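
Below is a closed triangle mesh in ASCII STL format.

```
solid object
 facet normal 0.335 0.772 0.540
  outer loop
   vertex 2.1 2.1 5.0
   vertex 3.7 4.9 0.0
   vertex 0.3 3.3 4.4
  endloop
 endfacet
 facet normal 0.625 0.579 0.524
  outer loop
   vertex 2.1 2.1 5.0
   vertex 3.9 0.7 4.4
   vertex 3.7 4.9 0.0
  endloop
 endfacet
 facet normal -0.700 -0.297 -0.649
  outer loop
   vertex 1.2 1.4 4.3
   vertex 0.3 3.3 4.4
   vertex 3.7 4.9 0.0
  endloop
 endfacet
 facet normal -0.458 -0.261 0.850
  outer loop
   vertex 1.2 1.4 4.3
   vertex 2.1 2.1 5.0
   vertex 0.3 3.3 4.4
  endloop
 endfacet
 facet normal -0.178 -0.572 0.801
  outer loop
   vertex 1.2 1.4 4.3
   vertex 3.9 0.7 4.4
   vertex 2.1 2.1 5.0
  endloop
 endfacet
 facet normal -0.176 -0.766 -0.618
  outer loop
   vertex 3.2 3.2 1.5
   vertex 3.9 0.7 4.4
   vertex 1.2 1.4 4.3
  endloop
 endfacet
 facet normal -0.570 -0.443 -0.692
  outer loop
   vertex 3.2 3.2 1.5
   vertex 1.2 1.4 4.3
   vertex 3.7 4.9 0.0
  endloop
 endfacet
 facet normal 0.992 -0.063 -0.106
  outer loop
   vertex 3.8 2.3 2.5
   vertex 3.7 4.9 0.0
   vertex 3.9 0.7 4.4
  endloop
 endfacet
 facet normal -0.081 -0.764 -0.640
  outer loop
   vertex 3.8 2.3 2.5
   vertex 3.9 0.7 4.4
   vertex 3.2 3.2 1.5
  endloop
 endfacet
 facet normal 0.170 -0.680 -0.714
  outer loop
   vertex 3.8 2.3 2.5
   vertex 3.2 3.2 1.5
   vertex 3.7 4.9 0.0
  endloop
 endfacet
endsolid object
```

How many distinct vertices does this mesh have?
7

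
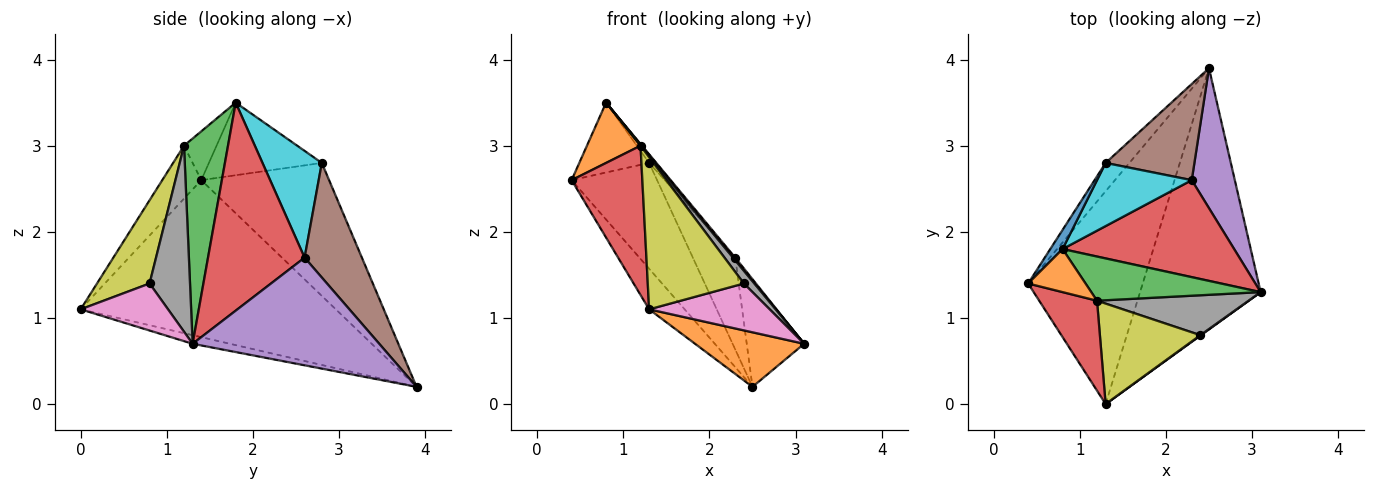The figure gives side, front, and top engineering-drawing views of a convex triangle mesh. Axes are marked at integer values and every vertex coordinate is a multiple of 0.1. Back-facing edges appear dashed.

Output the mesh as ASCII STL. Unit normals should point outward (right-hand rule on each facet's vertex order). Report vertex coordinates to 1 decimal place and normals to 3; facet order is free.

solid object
 facet normal -0.803 0.112 -0.586
  outer loop
   vertex 1.3 0.0 1.1
   vertex 0.4 1.4 2.6
   vertex 2.5 3.9 0.2
  endloop
 endfacet
 facet normal -0.070 -0.204 -0.977
  outer loop
   vertex 1.3 0.0 1.1
   vertex 2.5 3.9 0.2
   vertex 3.1 1.3 0.7
  endloop
 endfacet
 facet normal -0.822 0.550 -0.147
  outer loop
   vertex 1.3 2.8 2.8
   vertex 2.5 3.9 0.2
   vertex 0.4 1.4 2.6
  endloop
 endfacet
 facet normal -0.427 -0.775 0.467
  outer loop
   vertex 1.2 1.2 3.0
   vertex 0.4 1.4 2.6
   vertex 1.3 0.0 1.1
  endloop
 endfacet
 facet normal 0.893 0.275 0.357
  outer loop
   vertex 2.3 2.6 1.7
   vertex 3.1 1.3 0.7
   vertex 2.5 3.9 0.2
  endloop
 endfacet
 facet normal 0.682 0.505 0.529
  outer loop
   vertex 2.3 2.6 1.7
   vertex 2.5 3.9 0.2
   vertex 1.3 2.8 2.8
  endloop
 endfacet
 facet normal 0.587 -0.810 0.008
  outer loop
   vertex 2.4 0.8 1.4
   vertex 1.3 0.0 1.1
   vertex 3.1 1.3 0.7
  endloop
 endfacet
 facet normal 0.760 -0.197 0.619
  outer loop
   vertex 2.4 0.8 1.4
   vertex 3.1 1.3 0.7
   vertex 1.2 1.2 3.0
  endloop
 endfacet
 facet normal 0.415 -0.759 0.501
  outer loop
   vertex 2.4 0.8 1.4
   vertex 1.2 1.2 3.0
   vertex 1.3 0.0 1.1
  endloop
 endfacet
 facet normal 0.745 0.090 0.661
  outer loop
   vertex 0.8 1.8 3.5
   vertex 2.3 2.6 1.7
   vertex 1.3 2.8 2.8
  endloop
 endfacet
 facet normal -0.842 0.521 0.143
  outer loop
   vertex 0.8 1.8 3.5
   vertex 1.3 2.8 2.8
   vertex 0.4 1.4 2.6
  endloop
 endfacet
 facet normal -0.443 -0.730 0.521
  outer loop
   vertex 0.8 1.8 3.5
   vertex 0.4 1.4 2.6
   vertex 1.2 1.2 3.0
  endloop
 endfacet
 facet normal 0.771 -0.016 0.636
  outer loop
   vertex 0.8 1.8 3.5
   vertex 1.2 1.2 3.0
   vertex 3.1 1.3 0.7
  endloop
 endfacet
 facet normal 0.771 -0.015 0.636
  outer loop
   vertex 0.8 1.8 3.5
   vertex 3.1 1.3 0.7
   vertex 2.3 2.6 1.7
  endloop
 endfacet
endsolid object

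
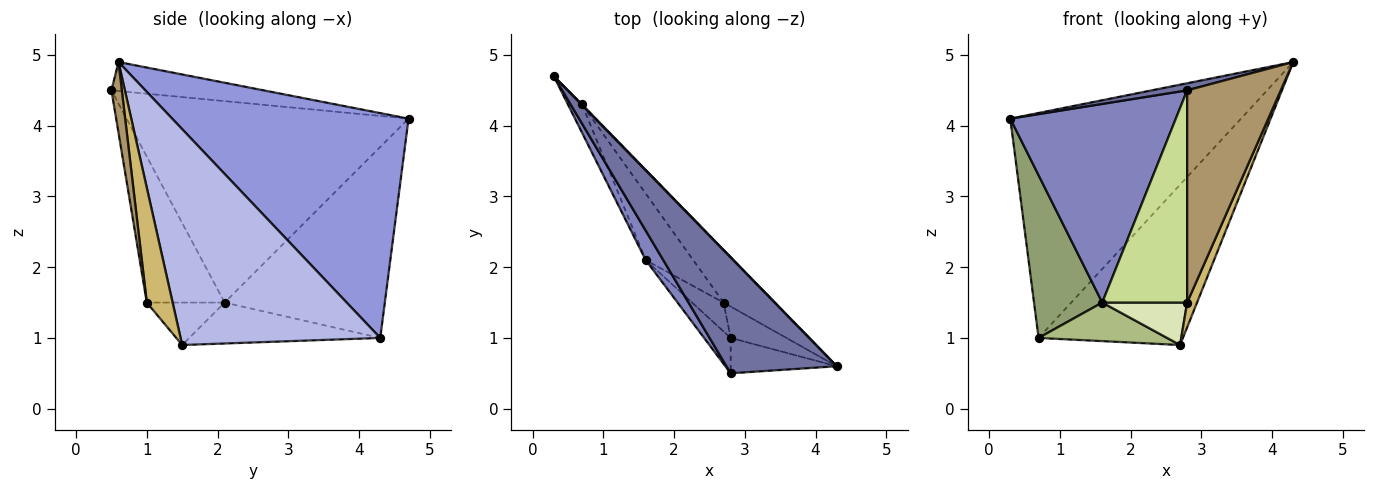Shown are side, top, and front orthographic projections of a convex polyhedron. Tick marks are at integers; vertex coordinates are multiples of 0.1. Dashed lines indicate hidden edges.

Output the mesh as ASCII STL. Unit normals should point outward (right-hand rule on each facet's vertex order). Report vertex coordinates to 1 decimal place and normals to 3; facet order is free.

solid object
 facet normal -0.254 -0.059 0.966
  outer loop
   vertex 2.8 0.5 4.5
   vertex 4.3 0.6 4.9
   vertex 0.3 4.7 4.1
  endloop
 endfacet
 facet normal -0.860 -0.505 0.075
  outer loop
   vertex 1.6 2.1 1.5
   vertex 2.8 0.5 4.5
   vertex 0.3 4.7 4.1
  endloop
 endfacet
 facet normal 0.716 0.699 0.002
  outer loop
   vertex 0.7 4.3 1.0
   vertex 0.3 4.7 4.1
   vertex 4.3 0.6 4.9
  endloop
 endfacet
 facet normal 0.796 0.575 -0.189
  outer loop
   vertex 0.7 4.3 1.0
   vertex 4.3 0.6 4.9
   vertex 2.7 1.5 0.9
  endloop
 endfacet
 facet normal -0.918 -0.391 -0.068
  outer loop
   vertex 0.7 4.3 1.0
   vertex 1.6 2.1 1.5
   vertex 0.3 4.7 4.1
  endloop
 endfacet
 facet normal -0.598 -0.402 -0.694
  outer loop
   vertex 0.7 4.3 1.0
   vertex 2.7 1.5 0.9
   vertex 1.6 2.1 1.5
  endloop
 endfacet
 facet normal -0.671 -0.732 -0.122
  outer loop
   vertex 2.8 1.0 1.5
   vertex 2.8 0.5 4.5
   vertex 1.6 2.1 1.5
  endloop
 endfacet
 facet normal -0.604 -0.659 -0.448
  outer loop
   vertex 2.8 1.0 1.5
   vertex 1.6 2.1 1.5
   vertex 2.7 1.5 0.9
  endloop
 endfacet
 facet normal 0.109 -0.981 -0.163
  outer loop
   vertex 2.8 1.0 1.5
   vertex 4.3 0.6 4.9
   vertex 2.8 0.5 4.5
  endloop
 endfacet
 facet normal 0.850 -0.326 -0.413
  outer loop
   vertex 2.8 1.0 1.5
   vertex 2.7 1.5 0.9
   vertex 4.3 0.6 4.9
  endloop
 endfacet
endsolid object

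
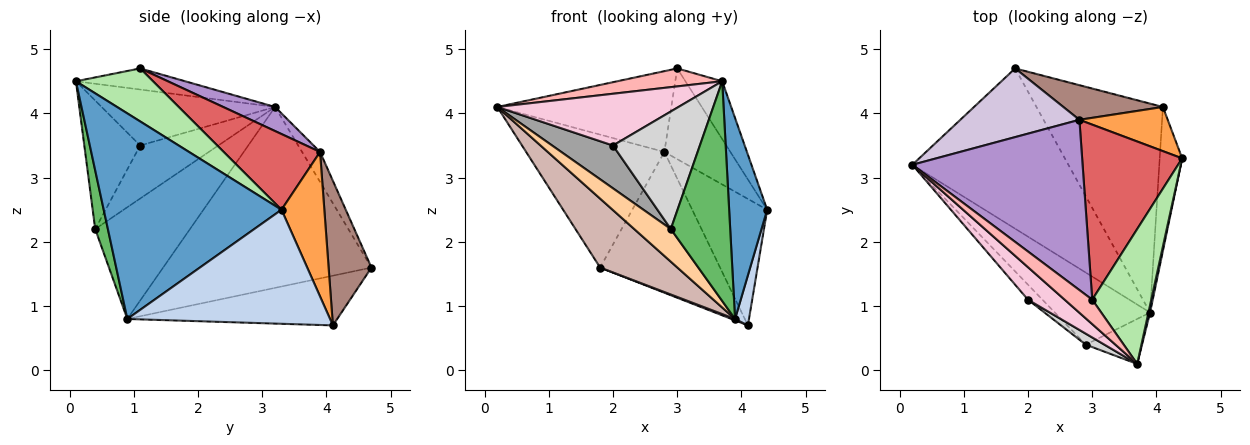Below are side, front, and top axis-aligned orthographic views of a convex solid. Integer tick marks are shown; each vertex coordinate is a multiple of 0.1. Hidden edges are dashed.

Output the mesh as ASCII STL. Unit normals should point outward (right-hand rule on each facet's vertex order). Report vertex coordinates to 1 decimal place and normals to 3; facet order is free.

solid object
 facet normal 0.978 -0.209 0.008
  outer loop
   vertex 3.9 0.9 0.8
   vertex 4.4 3.3 2.5
   vertex 3.7 0.1 4.5
  endloop
 endfacet
 facet normal 0.979 -0.067 -0.193
  outer loop
   vertex 3.9 0.9 0.8
   vertex 4.1 4.1 0.7
   vertex 4.4 3.3 2.5
  endloop
 endfacet
 facet normal 0.475 0.831 0.290
  outer loop
   vertex 2.8 3.9 3.4
   vertex 4.4 3.3 2.5
   vertex 4.1 4.1 0.7
  endloop
 endfacet
 facet normal -0.730 -0.282 -0.622
  outer loop
   vertex 2.9 0.4 2.2
   vertex 0.2 3.2 4.1
   vertex 3.9 0.9 0.8
  endloop
 endfacet
 facet normal 0.205 -0.959 -0.196
  outer loop
   vertex 2.9 0.4 2.2
   vertex 3.9 0.9 0.8
   vertex 3.7 0.1 4.5
  endloop
 endfacet
 facet normal 0.637 0.304 0.709
  outer loop
   vertex 3.0 1.1 4.7
   vertex 3.7 0.1 4.5
   vertex 4.4 3.3 2.5
  endloop
 endfacet
 facet normal 0.558 0.382 0.737
  outer loop
   vertex 3.0 1.1 4.7
   vertex 4.4 3.3 2.5
   vertex 2.8 3.9 3.4
  endloop
 endfacet
 facet normal -0.525 -0.505 0.685
  outer loop
   vertex 3.0 1.1 4.7
   vertex 0.2 3.2 4.1
   vertex 3.7 0.1 4.5
  endloop
 endfacet
 facet normal 0.127 0.425 0.896
  outer loop
   vertex 3.0 1.1 4.7
   vertex 2.8 3.9 3.4
   vertex 0.2 3.2 4.1
  endloop
 endfacet
 facet normal -0.115 0.883 0.456
  outer loop
   vertex 1.8 4.7 1.6
   vertex 0.2 3.2 4.1
   vertex 2.8 3.9 3.4
  endloop
 endfacet
 facet normal 0.328 0.917 0.226
  outer loop
   vertex 1.8 4.7 1.6
   vertex 2.8 3.9 3.4
   vertex 4.1 4.1 0.7
  endloop
 endfacet
 facet normal -0.729 -0.270 -0.629
  outer loop
   vertex 1.8 4.7 1.6
   vertex 3.9 0.9 0.8
   vertex 0.2 3.2 4.1
  endloop
 endfacet
 facet normal -0.366 -0.006 -0.931
  outer loop
   vertex 1.8 4.7 1.6
   vertex 4.1 4.1 0.7
   vertex 3.9 0.9 0.8
  endloop
 endfacet
 facet normal -0.630 -0.658 0.413
  outer loop
   vertex 2.0 1.1 3.5
   vertex 3.7 0.1 4.5
   vertex 0.2 3.2 4.1
  endloop
 endfacet
 facet normal -0.771 -0.601 -0.210
  outer loop
   vertex 2.0 1.1 3.5
   vertex 0.2 3.2 4.1
   vertex 2.9 0.4 2.2
  endloop
 endfacet
 facet normal -0.539 -0.839 0.078
  outer loop
   vertex 2.0 1.1 3.5
   vertex 2.9 0.4 2.2
   vertex 3.7 0.1 4.5
  endloop
 endfacet
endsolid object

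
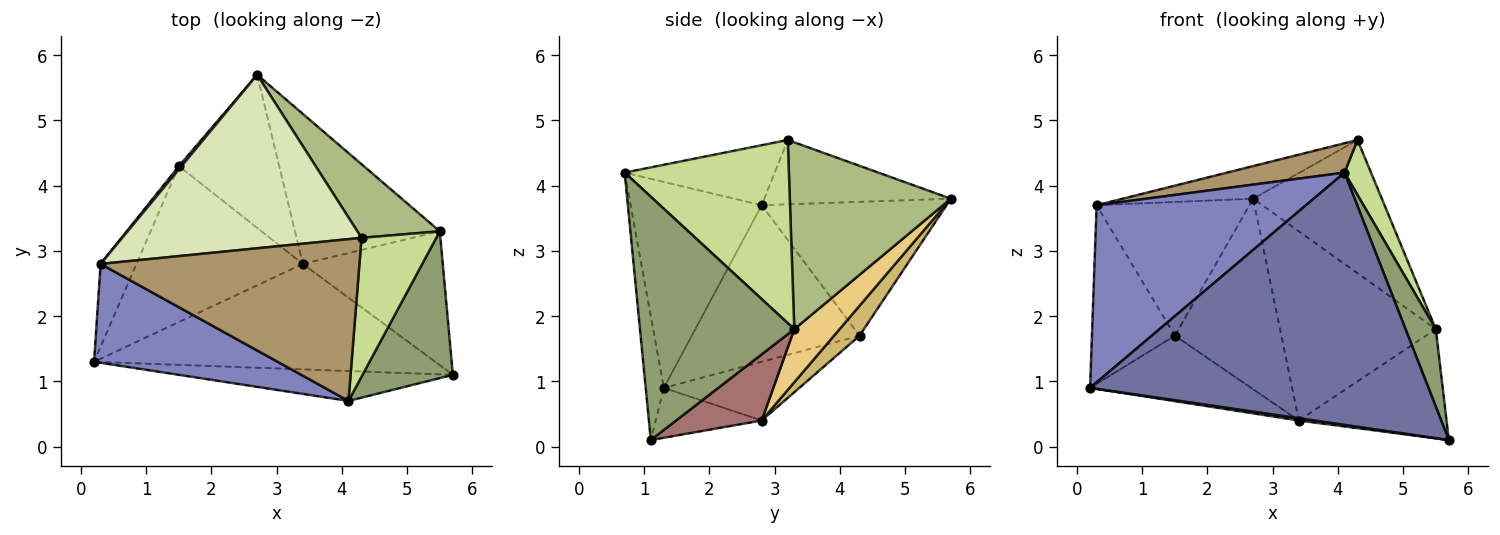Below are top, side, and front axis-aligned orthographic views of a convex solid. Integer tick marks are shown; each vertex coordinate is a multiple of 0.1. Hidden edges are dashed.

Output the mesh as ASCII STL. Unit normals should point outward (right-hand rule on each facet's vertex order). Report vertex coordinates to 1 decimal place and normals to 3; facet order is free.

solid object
 facet normal -0.053 -0.992 -0.117
  outer loop
   vertex 4.1 0.7 4.2
   vertex 0.2 1.3 0.9
   vertex 5.7 1.1 0.1
  endloop
 endfacet
 facet normal -0.480 -0.766 0.428
  outer loop
   vertex 0.3 2.8 3.7
   vertex 0.2 1.3 0.9
   vertex 4.1 0.7 4.2
  endloop
 endfacet
 facet normal -0.878 0.434 -0.201
  outer loop
   vertex 1.5 4.3 1.7
   vertex 0.2 1.3 0.9
   vertex 0.3 2.8 3.7
  endloop
 endfacet
 facet normal -0.771 0.637 0.016
  outer loop
   vertex 1.5 4.3 1.7
   vertex 0.3 2.8 3.7
   vertex 2.7 5.7 3.8
  endloop
 endfacet
 facet normal 0.922 -0.181 0.342
  outer loop
   vertex 5.5 3.3 1.8
   vertex 4.1 0.7 4.2
   vertex 5.7 1.1 0.1
  endloop
 endfacet
 facet normal 0.739 0.590 0.326
  outer loop
   vertex 4.3 3.2 4.7
   vertex 5.5 3.3 1.8
   vertex 2.7 5.7 3.8
  endloop
 endfacet
 facet normal 0.916 -0.148 0.374
  outer loop
   vertex 4.3 3.2 4.7
   vertex 4.1 0.7 4.2
   vertex 5.5 3.3 1.8
  endloop
 endfacet
 facet normal -0.255 0.179 0.950
  outer loop
   vertex 4.3 3.2 4.7
   vertex 2.7 5.7 3.8
   vertex 0.3 2.8 3.7
  endloop
 endfacet
 facet normal -0.222 -0.174 0.959
  outer loop
   vertex 4.3 3.2 4.7
   vertex 0.3 2.8 3.7
   vertex 4.1 0.7 4.2
  endloop
 endfacet
 facet normal 0.184 0.766 -0.616
  outer loop
   vertex 3.4 2.8 0.4
   vertex 1.5 4.3 1.7
   vertex 2.7 5.7 3.8
  endloop
 endfacet
 facet normal 0.222 0.764 -0.606
  outer loop
   vertex 3.4 2.8 0.4
   vertex 2.7 5.7 3.8
   vertex 5.5 3.3 1.8
  endloop
 endfacet
 facet normal -0.309 0.368 -0.877
  outer loop
   vertex 3.4 2.8 0.4
   vertex 0.2 1.3 0.9
   vertex 1.5 4.3 1.7
  endloop
 endfacet
 facet normal 0.344 0.594 -0.728
  outer loop
   vertex 3.4 2.8 0.4
   vertex 5.5 3.3 1.8
   vertex 5.7 1.1 0.1
  endloop
 endfacet
 facet normal -0.145 -0.021 -0.989
  outer loop
   vertex 3.4 2.8 0.4
   vertex 5.7 1.1 0.1
   vertex 0.2 1.3 0.9
  endloop
 endfacet
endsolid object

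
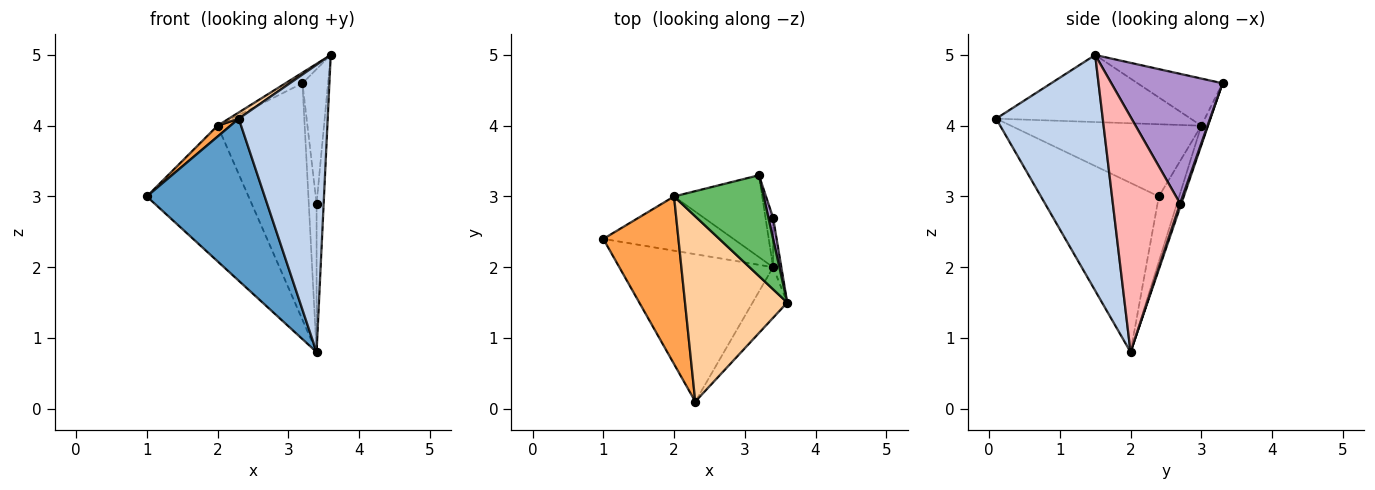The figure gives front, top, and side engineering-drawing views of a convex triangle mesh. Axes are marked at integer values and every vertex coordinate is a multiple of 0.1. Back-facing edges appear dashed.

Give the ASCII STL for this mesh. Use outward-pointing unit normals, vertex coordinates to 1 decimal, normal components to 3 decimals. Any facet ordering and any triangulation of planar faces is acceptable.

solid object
 facet normal -0.595 -0.595 -0.541
  outer loop
   vertex 3.4 2.0 0.8
   vertex 2.3 0.1 4.1
   vertex 1.0 2.4 3.0
  endloop
 endfacet
 facet normal 0.763 -0.637 -0.112
  outer loop
   vertex 3.4 2.0 0.8
   vertex 3.6 1.5 5.0
   vertex 2.3 0.1 4.1
  endloop
 endfacet
 facet normal -0.692 -0.047 0.720
  outer loop
   vertex 2.0 3.0 4.0
   vertex 1.0 2.4 3.0
   vertex 2.3 0.1 4.1
  endloop
 endfacet
 facet normal -0.548 -0.028 0.836
  outer loop
   vertex 2.0 3.0 4.0
   vertex 2.3 0.1 4.1
   vertex 3.6 1.5 5.0
  endloop
 endfacet
 facet normal -0.464 0.093 0.881
  outer loop
   vertex 2.0 3.0 4.0
   vertex 3.6 1.5 5.0
   vertex 3.2 3.3 4.6
  endloop
 endfacet
 facet normal -0.183 0.913 -0.365
  outer loop
   vertex 2.0 3.0 4.0
   vertex 3.4 2.0 0.8
   vertex 1.0 2.4 3.0
  endloop
 endfacet
 facet normal -0.072 0.942 -0.326
  outer loop
   vertex 2.0 3.0 4.0
   vertex 3.2 3.3 4.6
   vertex 3.4 2.0 0.8
  endloop
 endfacet
 facet normal 0.994 0.105 -0.035
  outer loop
   vertex 3.4 2.7 2.9
   vertex 3.6 1.5 5.0
   vertex 3.4 2.0 0.8
  endloop
 endfacet
 facet normal 0.974 0.224 0.035
  outer loop
   vertex 3.4 2.7 2.9
   vertex 3.2 3.3 4.6
   vertex 3.6 1.5 5.0
  endloop
 endfacet
 facet normal 0.156 0.937 -0.312
  outer loop
   vertex 3.4 2.7 2.9
   vertex 3.4 2.0 0.8
   vertex 3.2 3.3 4.6
  endloop
 endfacet
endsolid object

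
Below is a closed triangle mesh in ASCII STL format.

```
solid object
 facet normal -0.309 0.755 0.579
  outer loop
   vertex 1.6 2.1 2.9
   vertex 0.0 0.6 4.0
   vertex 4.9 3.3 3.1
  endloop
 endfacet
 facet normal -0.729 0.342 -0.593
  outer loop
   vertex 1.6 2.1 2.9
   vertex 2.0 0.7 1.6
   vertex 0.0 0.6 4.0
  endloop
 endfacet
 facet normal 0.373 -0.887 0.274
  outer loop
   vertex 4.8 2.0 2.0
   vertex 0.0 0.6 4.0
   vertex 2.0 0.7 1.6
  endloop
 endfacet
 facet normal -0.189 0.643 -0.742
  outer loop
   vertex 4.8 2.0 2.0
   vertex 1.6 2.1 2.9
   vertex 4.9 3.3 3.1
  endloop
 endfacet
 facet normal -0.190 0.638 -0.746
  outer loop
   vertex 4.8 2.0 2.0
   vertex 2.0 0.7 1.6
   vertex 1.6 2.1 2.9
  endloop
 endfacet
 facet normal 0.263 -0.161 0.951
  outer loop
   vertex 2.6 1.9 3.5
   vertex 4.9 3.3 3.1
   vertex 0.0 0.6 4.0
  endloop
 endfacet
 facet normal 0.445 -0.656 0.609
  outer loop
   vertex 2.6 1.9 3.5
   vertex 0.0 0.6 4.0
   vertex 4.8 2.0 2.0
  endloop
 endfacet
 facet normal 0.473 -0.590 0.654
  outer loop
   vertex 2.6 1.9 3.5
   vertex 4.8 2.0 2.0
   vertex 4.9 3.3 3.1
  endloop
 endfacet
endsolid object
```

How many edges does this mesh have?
12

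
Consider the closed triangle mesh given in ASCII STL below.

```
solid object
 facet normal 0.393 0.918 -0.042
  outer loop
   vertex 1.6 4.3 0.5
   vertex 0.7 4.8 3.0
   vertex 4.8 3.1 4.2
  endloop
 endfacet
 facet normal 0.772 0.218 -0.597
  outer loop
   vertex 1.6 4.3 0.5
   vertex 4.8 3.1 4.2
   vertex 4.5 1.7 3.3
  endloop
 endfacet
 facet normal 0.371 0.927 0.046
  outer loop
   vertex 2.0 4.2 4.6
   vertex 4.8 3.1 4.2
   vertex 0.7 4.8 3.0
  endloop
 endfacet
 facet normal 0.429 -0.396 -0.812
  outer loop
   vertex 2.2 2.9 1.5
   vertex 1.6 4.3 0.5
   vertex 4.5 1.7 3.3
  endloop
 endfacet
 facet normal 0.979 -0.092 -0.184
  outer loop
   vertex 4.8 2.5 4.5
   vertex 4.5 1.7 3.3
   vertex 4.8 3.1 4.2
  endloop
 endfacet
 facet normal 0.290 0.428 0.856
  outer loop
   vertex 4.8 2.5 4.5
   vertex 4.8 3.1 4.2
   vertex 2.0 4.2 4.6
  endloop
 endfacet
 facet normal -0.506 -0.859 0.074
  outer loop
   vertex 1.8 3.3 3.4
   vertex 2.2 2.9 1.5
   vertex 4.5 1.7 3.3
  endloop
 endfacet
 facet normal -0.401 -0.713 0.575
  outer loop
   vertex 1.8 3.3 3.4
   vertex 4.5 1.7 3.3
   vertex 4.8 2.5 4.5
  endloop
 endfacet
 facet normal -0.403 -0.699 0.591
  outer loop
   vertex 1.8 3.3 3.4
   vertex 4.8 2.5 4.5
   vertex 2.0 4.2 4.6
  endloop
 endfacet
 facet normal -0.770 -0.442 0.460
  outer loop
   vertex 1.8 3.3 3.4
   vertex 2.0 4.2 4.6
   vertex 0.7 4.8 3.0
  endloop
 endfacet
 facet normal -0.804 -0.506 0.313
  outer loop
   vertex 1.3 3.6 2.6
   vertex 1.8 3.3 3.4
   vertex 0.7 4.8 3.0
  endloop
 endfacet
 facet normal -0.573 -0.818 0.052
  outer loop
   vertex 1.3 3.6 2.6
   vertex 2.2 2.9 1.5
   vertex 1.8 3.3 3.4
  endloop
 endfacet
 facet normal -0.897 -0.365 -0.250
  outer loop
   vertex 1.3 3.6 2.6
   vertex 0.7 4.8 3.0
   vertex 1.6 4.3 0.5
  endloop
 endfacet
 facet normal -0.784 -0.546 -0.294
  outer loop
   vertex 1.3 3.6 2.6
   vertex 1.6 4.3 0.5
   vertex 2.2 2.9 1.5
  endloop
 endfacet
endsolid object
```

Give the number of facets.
14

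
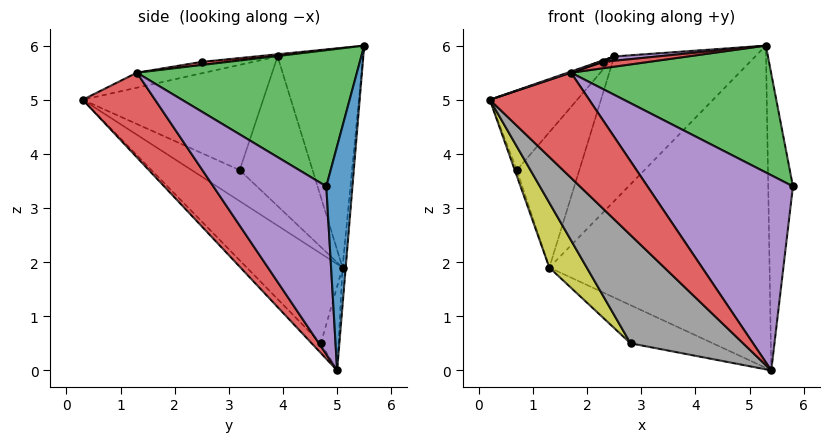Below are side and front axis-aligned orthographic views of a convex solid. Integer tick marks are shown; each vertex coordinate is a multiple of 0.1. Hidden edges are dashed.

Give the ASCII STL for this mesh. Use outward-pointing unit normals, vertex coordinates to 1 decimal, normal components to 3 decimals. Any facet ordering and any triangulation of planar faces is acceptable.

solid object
 facet normal 0.726 0.686 -0.045
  outer loop
   vertex 5.4 5.0 0.0
   vertex 5.3 5.5 6.0
   vertex 5.8 4.8 3.4
  endloop
 endfacet
 facet normal -0.014 0.996 -0.083
  outer loop
   vertex 1.3 5.1 1.9
   vertex 5.3 5.5 6.0
   vertex 5.4 5.0 0.0
  endloop
 endfacet
 facet normal 0.704 -0.640 0.308
  outer loop
   vertex 1.7 1.3 5.5
   vertex 5.8 4.8 3.4
   vertex 5.3 5.5 6.0
  endloop
 endfacet
 facet normal 0.582 -0.800 -0.147
  outer loop
   vertex 1.7 1.3 5.5
   vertex 0.2 0.3 5.0
   vertex 5.4 5.0 0.0
  endloop
 endfacet
 facet normal 0.609 -0.784 -0.118
  outer loop
   vertex 1.7 1.3 5.5
   vertex 5.4 5.0 0.0
   vertex 5.8 4.8 3.4
  endloop
 endfacet
 facet normal -0.478 0.787 0.389
  outer loop
   vertex 2.5 3.9 5.8
   vertex 5.3 5.5 6.0
   vertex 1.3 5.1 1.9
  endloop
 endfacet
 facet normal -0.307 -0.015 0.952
  outer loop
   vertex 2.5 3.9 5.8
   vertex 0.2 0.3 5.0
   vertex 1.7 1.3 5.5
  endloop
 endfacet
 facet normal -0.057 -0.697 -0.715
  outer loop
   vertex 2.8 4.7 0.5
   vertex 5.4 5.0 0.0
   vertex 0.2 0.3 5.0
  endloop
 endfacet
 facet normal -0.694 -0.271 -0.666
  outer loop
   vertex 2.8 4.7 0.5
   vertex 0.2 0.3 5.0
   vertex 1.3 5.1 1.9
  endloop
 endfacet
 facet normal -0.187 0.873 -0.450
  outer loop
   vertex 2.8 4.7 0.5
   vertex 1.3 5.1 1.9
   vertex 5.4 5.0 0.0
  endloop
 endfacet
 facet normal -0.960 0.042 -0.276
  outer loop
   vertex 0.7 3.2 3.7
   vertex 1.3 5.1 1.9
   vertex 0.2 0.3 5.0
  endloop
 endfacet
 facet normal -0.763 0.369 0.531
  outer loop
   vertex 0.7 3.2 3.7
   vertex 0.2 0.3 5.0
   vertex 2.5 3.9 5.8
  endloop
 endfacet
 facet normal -0.697 0.597 0.398
  outer loop
   vertex 0.7 3.2 3.7
   vertex 2.5 3.9 5.8
   vertex 1.3 5.1 1.9
  endloop
 endfacet
 facet normal 0.129 -0.225 0.966
  outer loop
   vertex 2.3 2.5 5.7
   vertex 1.7 1.3 5.5
   vertex 5.3 5.5 6.0
  endloop
 endfacet
 facet normal -0.033 -0.066 0.997
  outer loop
   vertex 2.3 2.5 5.7
   vertex 5.3 5.5 6.0
   vertex 2.5 3.9 5.8
  endloop
 endfacet
 facet normal -0.258 -0.032 0.966
  outer loop
   vertex 2.3 2.5 5.7
   vertex 2.5 3.9 5.8
   vertex 1.7 1.3 5.5
  endloop
 endfacet
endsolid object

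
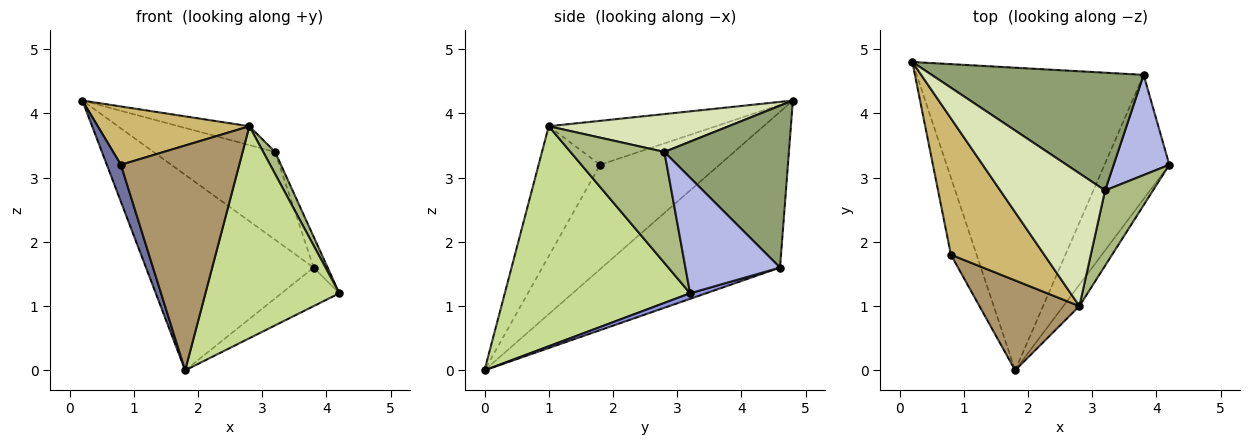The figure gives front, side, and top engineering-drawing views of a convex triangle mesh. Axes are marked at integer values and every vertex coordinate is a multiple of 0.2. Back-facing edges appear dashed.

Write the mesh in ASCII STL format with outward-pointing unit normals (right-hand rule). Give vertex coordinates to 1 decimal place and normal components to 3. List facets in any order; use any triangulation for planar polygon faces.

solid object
 facet normal -0.965 -0.114 -0.237
  outer loop
   vertex 0.8 1.8 3.2
   vertex 0.2 4.8 4.2
   vertex 1.8 0.0 0.0
  endloop
 endfacet
 facet normal -0.499 0.470 -0.728
  outer loop
   vertex 3.8 4.6 1.6
   vertex 1.8 0.0 0.0
   vertex 0.2 4.8 4.2
  endloop
 endfacet
 facet normal 0.082 0.295 -0.952
  outer loop
   vertex 3.8 4.6 1.6
   vertex 4.2 3.2 1.2
   vertex 1.8 0.0 0.0
  endloop
 endfacet
 facet normal 0.893 0.132 0.430
  outer loop
   vertex 3.2 2.8 3.4
   vertex 4.2 3.2 1.2
   vertex 3.8 4.6 1.6
  endloop
 endfacet
 facet normal 0.522 0.510 0.684
  outer loop
   vertex 3.2 2.8 3.4
   vertex 3.8 4.6 1.6
   vertex 0.2 4.8 4.2
  endloop
 endfacet
 facet normal 0.912 -0.115 0.394
  outer loop
   vertex 2.8 1.0 3.8
   vertex 4.2 3.2 1.2
   vertex 3.2 2.8 3.4
  endloop
 endfacet
 facet normal 0.809 -0.585 -0.059
  outer loop
   vertex 2.8 1.0 3.8
   vertex 1.8 0.0 0.0
   vertex 4.2 3.2 1.2
  endloop
 endfacet
 facet normal 0.337 0.132 0.932
  outer loop
   vertex 2.8 1.0 3.8
   vertex 3.2 2.8 3.4
   vertex 0.2 4.8 4.2
  endloop
 endfacet
 facet normal -0.435 -0.836 0.334
  outer loop
   vertex 2.8 1.0 3.8
   vertex 0.8 1.8 3.2
   vertex 1.8 0.0 0.0
  endloop
 endfacet
 facet normal -0.397 -0.361 0.844
  outer loop
   vertex 2.8 1.0 3.8
   vertex 0.2 4.8 4.2
   vertex 0.8 1.8 3.2
  endloop
 endfacet
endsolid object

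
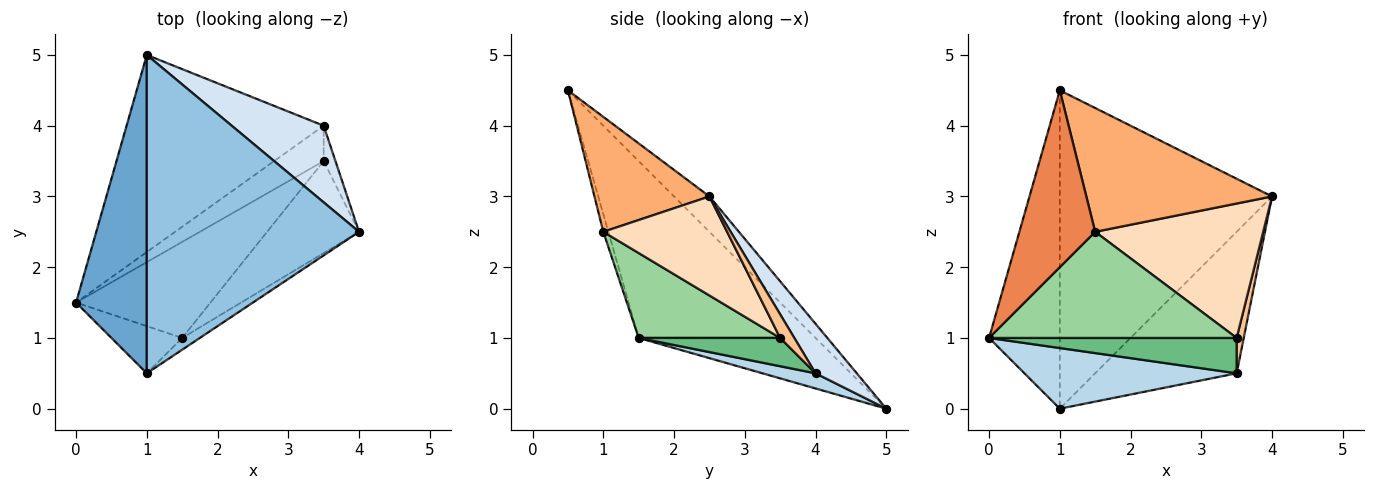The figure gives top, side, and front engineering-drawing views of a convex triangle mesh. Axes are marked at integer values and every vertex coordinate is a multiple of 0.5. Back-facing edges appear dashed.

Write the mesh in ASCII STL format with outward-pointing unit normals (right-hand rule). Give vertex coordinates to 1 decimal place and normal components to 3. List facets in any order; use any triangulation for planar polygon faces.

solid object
 facet normal -0.870 0.348 0.348
  outer loop
   vertex 1.0 0.5 4.5
   vertex 1.0 5.0 0.0
   vertex 0.0 1.5 1.0
  endloop
 endfacet
 facet normal -0.117 0.702 0.702
  outer loop
   vertex 1.0 0.5 4.5
   vertex 4.0 2.5 3.0
   vertex 1.0 5.0 0.0
  endloop
 endfacet
 facet normal 0.073 -0.293 -0.953
  outer loop
   vertex 3.5 4.0 0.5
   vertex 0.0 1.5 1.0
   vertex 1.0 5.0 0.0
  endloop
 endfacet
 facet normal 0.248 0.852 0.461
  outer loop
   vertex 3.5 4.0 0.5
   vertex 1.0 5.0 0.0
   vertex 4.0 2.5 3.0
  endloop
 endfacet
 facet normal -0.064 -0.964 -0.257
  outer loop
   vertex 1.5 1.0 2.5
   vertex 1.0 0.5 4.5
   vertex 0.0 1.5 1.0
  endloop
 endfacet
 facet normal 0.525 -0.847 -0.081
  outer loop
   vertex 1.5 1.0 2.5
   vertex 4.0 2.5 3.0
   vertex 1.0 0.5 4.5
  endloop
 endfacet
 facet normal 0.816 -0.408 -0.408
  outer loop
   vertex 3.5 3.5 1.0
   vertex 3.5 4.0 0.5
   vertex 4.0 2.5 3.0
  endloop
 endfacet
 facet normal 0.520 -0.705 -0.482
  outer loop
   vertex 3.5 3.5 1.0
   vertex 4.0 2.5 3.0
   vertex 1.5 1.0 2.5
  endloop
 endfacet
 facet normal 0.375 -0.656 -0.656
  outer loop
   vertex 3.5 3.5 1.0
   vertex 0.0 1.5 1.0
   vertex 3.5 4.0 0.5
  endloop
 endfacet
 facet normal 0.390 -0.683 -0.618
  outer loop
   vertex 3.5 3.5 1.0
   vertex 1.5 1.0 2.5
   vertex 0.0 1.5 1.0
  endloop
 endfacet
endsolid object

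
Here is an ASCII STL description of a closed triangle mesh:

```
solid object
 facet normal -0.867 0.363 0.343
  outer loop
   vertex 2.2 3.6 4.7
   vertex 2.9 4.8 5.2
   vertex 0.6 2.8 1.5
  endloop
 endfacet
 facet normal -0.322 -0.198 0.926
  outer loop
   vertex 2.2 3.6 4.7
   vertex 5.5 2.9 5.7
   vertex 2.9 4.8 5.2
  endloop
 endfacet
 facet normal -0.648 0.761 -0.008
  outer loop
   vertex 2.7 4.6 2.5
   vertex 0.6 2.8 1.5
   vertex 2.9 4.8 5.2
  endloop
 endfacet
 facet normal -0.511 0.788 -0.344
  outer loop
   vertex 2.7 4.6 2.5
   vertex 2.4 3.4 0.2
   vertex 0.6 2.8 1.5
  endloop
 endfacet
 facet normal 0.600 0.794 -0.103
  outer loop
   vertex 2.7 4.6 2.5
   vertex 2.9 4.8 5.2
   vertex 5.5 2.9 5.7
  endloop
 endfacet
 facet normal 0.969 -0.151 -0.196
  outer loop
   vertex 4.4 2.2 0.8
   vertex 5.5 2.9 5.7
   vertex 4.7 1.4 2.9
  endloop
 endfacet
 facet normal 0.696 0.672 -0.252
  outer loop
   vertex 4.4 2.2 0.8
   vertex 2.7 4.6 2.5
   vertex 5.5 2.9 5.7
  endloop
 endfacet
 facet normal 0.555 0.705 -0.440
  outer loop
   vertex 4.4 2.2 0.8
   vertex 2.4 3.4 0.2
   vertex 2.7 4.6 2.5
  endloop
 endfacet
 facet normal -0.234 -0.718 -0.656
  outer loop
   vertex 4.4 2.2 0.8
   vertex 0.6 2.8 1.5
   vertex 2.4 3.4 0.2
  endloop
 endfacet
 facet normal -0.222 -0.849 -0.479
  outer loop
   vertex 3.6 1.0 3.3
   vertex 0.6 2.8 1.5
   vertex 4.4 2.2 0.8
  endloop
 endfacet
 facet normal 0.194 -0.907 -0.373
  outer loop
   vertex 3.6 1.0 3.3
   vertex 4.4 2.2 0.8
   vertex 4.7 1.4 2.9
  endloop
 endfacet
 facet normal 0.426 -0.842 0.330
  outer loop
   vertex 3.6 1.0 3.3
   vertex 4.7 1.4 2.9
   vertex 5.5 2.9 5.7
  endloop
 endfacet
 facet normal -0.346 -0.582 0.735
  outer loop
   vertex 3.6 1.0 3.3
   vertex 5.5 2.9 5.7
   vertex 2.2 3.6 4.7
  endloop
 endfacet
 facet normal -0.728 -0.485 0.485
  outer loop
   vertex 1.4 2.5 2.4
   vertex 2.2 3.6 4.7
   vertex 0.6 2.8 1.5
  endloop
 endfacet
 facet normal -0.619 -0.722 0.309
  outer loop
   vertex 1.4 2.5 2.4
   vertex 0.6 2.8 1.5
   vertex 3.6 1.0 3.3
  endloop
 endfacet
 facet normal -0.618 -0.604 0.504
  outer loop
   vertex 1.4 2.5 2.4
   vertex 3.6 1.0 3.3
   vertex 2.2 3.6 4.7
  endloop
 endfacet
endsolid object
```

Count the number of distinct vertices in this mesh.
10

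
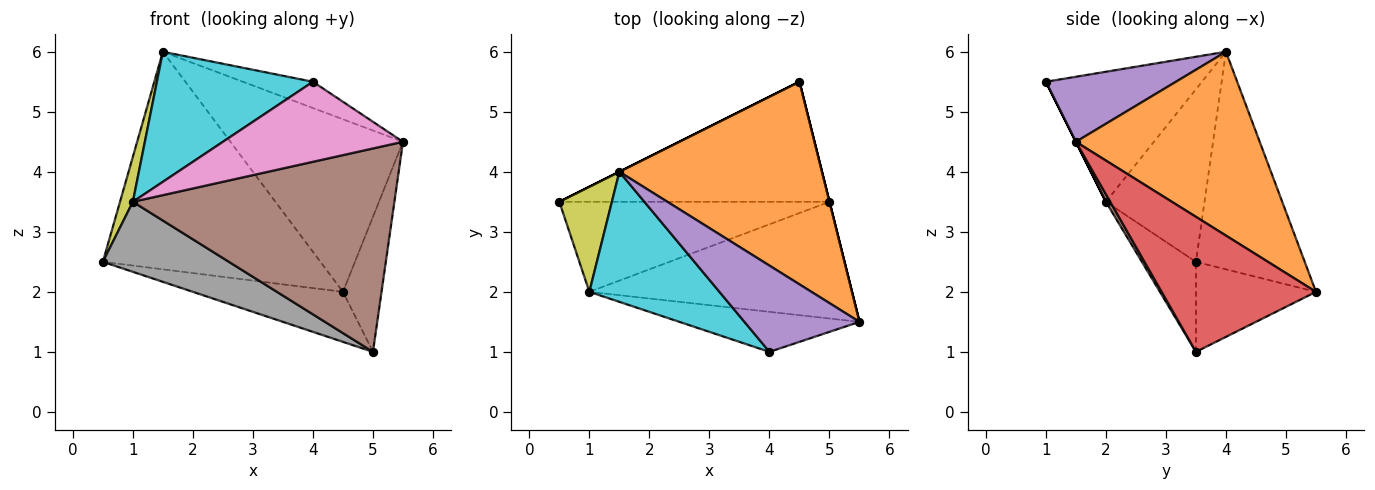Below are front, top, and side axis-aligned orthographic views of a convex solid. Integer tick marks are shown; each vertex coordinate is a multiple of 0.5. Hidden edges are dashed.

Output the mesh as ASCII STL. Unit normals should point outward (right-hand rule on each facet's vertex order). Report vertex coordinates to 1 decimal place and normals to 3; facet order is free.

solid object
 facet normal -0.447 0.894 0.000
  outer loop
   vertex 1.5 4.0 6.0
   vertex 4.5 5.5 2.0
   vertex 0.5 3.5 2.5
  endloop
 endfacet
 facet normal 0.568 0.534 0.626
  outer loop
   vertex 1.5 4.0 6.0
   vertex 5.5 1.5 4.5
   vertex 4.5 5.5 2.0
  endloop
 endfacet
 facet normal -0.294 0.368 -0.882
  outer loop
   vertex 5.0 3.5 1.0
   vertex 0.5 3.5 2.5
   vertex 4.5 5.5 2.0
  endloop
 endfacet
 facet normal 0.970 0.243 0.000
  outer loop
   vertex 5.0 3.5 1.0
   vertex 4.5 5.5 2.0
   vertex 5.5 1.5 4.5
  endloop
 endfacet
 facet normal 0.476 0.256 0.842
  outer loop
   vertex 4.0 1.0 5.5
   vertex 5.5 1.5 4.5
   vertex 1.5 4.0 6.0
  endloop
 endfacet
 facet normal 0.014 -0.867 -0.498
  outer loop
   vertex 1.0 2.0 3.5
   vertex 5.0 3.5 1.0
   vertex 5.5 1.5 4.5
  endloop
 endfacet
 facet normal 0.000 -0.894 -0.447
  outer loop
   vertex 1.0 2.0 3.5
   vertex 5.5 1.5 4.5
   vertex 4.0 1.0 5.5
  endloop
 endfacet
 facet normal -0.254 -0.594 -0.763
  outer loop
   vertex 1.0 2.0 3.5
   vertex 0.5 3.5 2.5
   vertex 5.0 3.5 1.0
  endloop
 endfacet
 facet normal -0.949 -0.124 0.289
  outer loop
   vertex 1.0 2.0 3.5
   vertex 1.5 4.0 6.0
   vertex 0.5 3.5 2.5
  endloop
 endfacet
 facet normal -0.577 -0.577 0.577
  outer loop
   vertex 1.0 2.0 3.5
   vertex 4.0 1.0 5.5
   vertex 1.5 4.0 6.0
  endloop
 endfacet
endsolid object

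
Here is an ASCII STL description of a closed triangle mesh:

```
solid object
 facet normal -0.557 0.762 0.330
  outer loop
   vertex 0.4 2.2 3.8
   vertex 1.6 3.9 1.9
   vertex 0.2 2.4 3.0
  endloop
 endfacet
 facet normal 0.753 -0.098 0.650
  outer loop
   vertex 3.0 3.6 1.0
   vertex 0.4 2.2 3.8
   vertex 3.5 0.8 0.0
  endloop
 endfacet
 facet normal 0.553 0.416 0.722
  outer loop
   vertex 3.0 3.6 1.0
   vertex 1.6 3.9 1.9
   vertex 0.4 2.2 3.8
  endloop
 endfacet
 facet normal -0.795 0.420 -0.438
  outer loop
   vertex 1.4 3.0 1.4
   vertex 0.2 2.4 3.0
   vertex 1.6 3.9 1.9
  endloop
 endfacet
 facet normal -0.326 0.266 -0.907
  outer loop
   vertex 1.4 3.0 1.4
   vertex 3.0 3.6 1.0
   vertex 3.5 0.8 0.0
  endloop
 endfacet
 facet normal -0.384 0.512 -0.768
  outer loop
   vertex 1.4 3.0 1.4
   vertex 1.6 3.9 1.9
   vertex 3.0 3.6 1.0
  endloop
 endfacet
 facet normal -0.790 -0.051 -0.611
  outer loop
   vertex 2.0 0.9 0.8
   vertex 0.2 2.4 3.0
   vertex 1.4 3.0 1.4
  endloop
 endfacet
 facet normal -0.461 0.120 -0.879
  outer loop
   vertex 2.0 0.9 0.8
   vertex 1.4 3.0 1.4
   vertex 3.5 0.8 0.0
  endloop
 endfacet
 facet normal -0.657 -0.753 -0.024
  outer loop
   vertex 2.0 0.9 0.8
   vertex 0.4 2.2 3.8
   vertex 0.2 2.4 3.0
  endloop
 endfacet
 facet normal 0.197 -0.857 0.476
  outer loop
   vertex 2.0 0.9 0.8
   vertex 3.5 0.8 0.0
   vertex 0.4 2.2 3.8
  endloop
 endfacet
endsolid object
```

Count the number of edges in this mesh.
15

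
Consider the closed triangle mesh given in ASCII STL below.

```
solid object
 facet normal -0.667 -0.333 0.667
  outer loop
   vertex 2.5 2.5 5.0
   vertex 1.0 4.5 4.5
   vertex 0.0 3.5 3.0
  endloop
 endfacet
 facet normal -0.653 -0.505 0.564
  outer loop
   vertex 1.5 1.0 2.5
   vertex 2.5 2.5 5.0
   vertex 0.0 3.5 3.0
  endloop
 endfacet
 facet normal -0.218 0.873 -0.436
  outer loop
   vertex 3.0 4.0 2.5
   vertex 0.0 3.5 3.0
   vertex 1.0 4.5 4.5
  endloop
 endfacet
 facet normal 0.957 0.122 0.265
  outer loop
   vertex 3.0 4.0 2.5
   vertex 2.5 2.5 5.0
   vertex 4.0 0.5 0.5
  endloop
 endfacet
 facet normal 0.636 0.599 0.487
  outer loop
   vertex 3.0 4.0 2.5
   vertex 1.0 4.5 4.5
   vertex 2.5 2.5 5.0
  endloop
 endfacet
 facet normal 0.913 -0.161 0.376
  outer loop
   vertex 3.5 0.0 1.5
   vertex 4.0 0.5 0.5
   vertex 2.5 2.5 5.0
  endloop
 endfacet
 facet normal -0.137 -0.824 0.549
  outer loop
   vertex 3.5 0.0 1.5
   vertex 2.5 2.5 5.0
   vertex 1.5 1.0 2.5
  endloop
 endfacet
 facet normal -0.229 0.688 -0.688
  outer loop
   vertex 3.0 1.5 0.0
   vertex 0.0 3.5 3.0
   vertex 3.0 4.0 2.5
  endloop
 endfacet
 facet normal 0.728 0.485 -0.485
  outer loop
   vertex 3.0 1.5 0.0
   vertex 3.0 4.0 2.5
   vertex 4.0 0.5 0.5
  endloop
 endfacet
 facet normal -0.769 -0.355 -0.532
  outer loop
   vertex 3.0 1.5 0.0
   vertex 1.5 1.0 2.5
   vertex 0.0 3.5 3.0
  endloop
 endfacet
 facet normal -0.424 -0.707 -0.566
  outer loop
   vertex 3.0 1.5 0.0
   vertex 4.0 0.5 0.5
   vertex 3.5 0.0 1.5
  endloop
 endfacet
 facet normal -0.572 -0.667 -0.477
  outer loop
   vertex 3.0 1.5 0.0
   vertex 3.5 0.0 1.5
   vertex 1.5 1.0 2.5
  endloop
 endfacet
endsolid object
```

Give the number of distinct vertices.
8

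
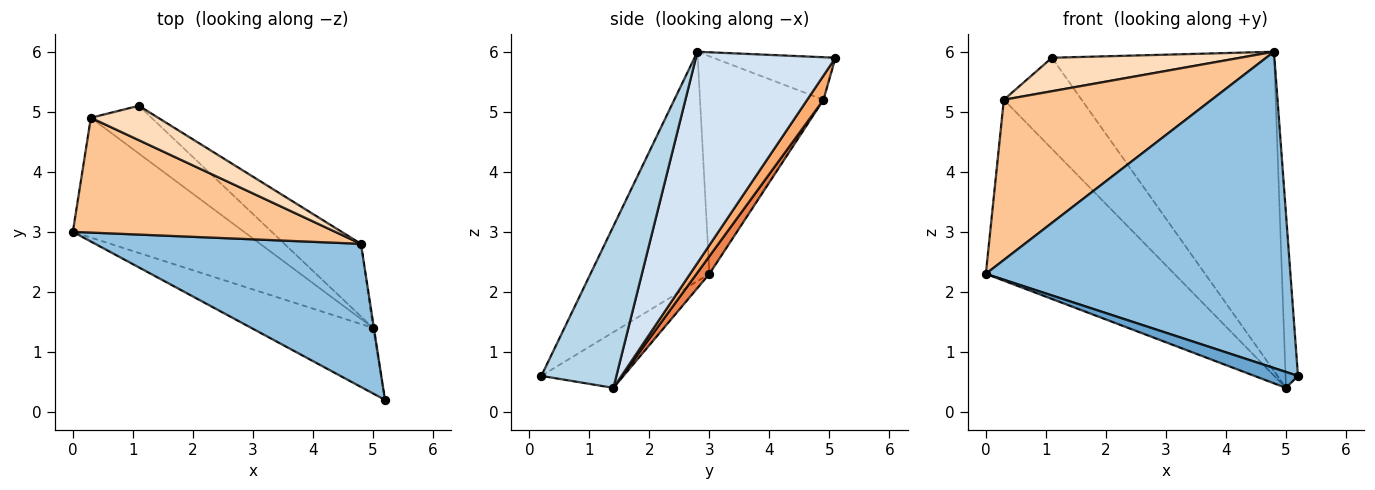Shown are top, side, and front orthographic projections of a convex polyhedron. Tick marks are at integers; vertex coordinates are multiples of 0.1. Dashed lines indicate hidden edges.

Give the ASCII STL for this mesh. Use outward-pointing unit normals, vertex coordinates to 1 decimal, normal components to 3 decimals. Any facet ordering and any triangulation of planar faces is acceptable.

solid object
 facet normal -0.406 -0.216 -0.888
  outer loop
   vertex 5.0 1.4 0.4
   vertex 5.2 0.2 0.6
   vertex 0.0 3.0 2.3
  endloop
 endfacet
 facet normal -0.335 -0.858 0.388
  outer loop
   vertex 4.8 2.8 6.0
   vertex 0.0 3.0 2.3
   vertex 5.2 0.2 0.6
  endloop
 endfacet
 facet normal 0.987 0.163 -0.006
  outer loop
   vertex 4.8 2.8 6.0
   vertex 5.2 0.2 0.6
   vertex 5.0 1.4 0.4
  endloop
 endfacet
 facet normal 0.522 0.832 -0.189
  outer loop
   vertex 4.8 2.8 6.0
   vertex 5.0 1.4 0.4
   vertex 1.1 5.1 5.9
  endloop
 endfacet
 facet normal 0.057 0.832 -0.551
  outer loop
   vertex 0.3 4.9 5.2
   vertex 5.0 1.4 0.4
   vertex 0.0 3.0 2.3
  endloop
 endfacet
 facet normal 0.182 0.871 -0.457
  outer loop
   vertex 0.3 4.9 5.2
   vertex 1.1 5.1 5.9
   vertex 5.0 1.4 0.4
  endloop
 endfacet
 facet normal -0.435 -0.732 0.525
  outer loop
   vertex 0.3 4.9 5.2
   vertex 0.0 3.0 2.3
   vertex 4.8 2.8 6.0
  endloop
 endfacet
 facet normal -0.413 -0.635 0.653
  outer loop
   vertex 0.3 4.9 5.2
   vertex 4.8 2.8 6.0
   vertex 1.1 5.1 5.9
  endloop
 endfacet
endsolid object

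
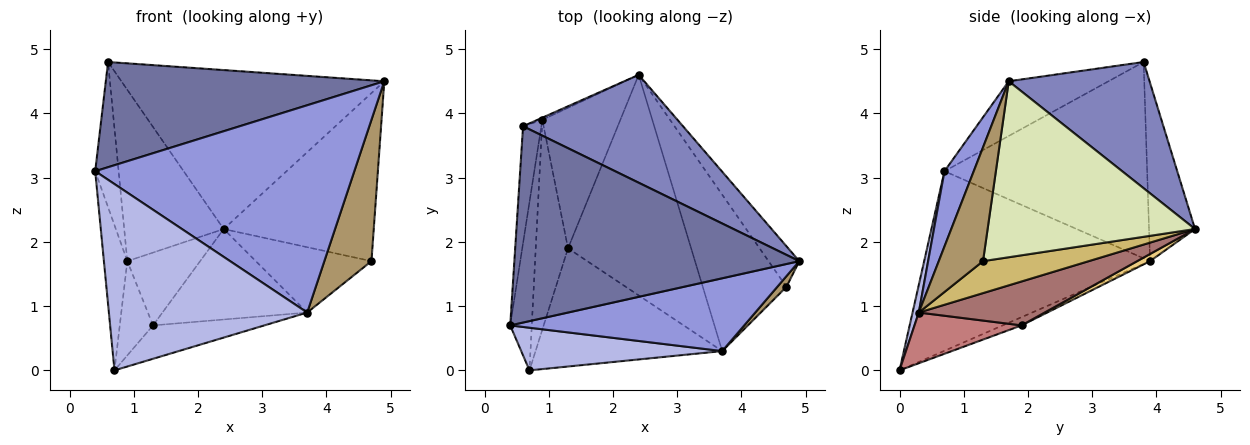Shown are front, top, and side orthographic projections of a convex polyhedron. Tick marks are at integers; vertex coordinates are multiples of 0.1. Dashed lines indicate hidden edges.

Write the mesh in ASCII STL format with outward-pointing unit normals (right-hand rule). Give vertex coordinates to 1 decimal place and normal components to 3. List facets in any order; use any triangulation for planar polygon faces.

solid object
 facet normal -0.167 -0.466 0.869
  outer loop
   vertex 0.6 3.8 4.8
   vertex 0.4 0.7 3.1
   vertex 4.9 1.7 4.5
  endloop
 endfacet
 facet normal 0.405 0.756 0.513
  outer loop
   vertex 0.6 3.8 4.8
   vertex 4.9 1.7 4.5
   vertex 2.4 4.6 2.2
  endloop
 endfacet
 facet normal 0.106 -0.938 0.330
  outer loop
   vertex 3.7 0.3 0.9
   vertex 4.9 1.7 4.5
   vertex 0.4 0.7 3.1
  endloop
 endfacet
 facet normal 0.031 -0.974 0.223
  outer loop
   vertex 3.7 0.3 0.9
   vertex 0.4 0.7 3.1
   vertex 0.7 0.0 0.0
  endloop
 endfacet
 facet normal -0.420 0.908 -0.011
  outer loop
   vertex 0.9 3.9 1.7
   vertex 0.6 3.8 4.8
   vertex 2.4 4.6 2.2
  endloop
 endfacet
 facet normal -0.988 0.102 -0.119
  outer loop
   vertex 0.9 3.9 1.7
   vertex 0.7 0.0 0.0
   vertex 0.4 0.7 3.1
  endloop
 endfacet
 facet normal -0.989 0.114 -0.092
  outer loop
   vertex 0.9 3.9 1.7
   vertex 0.4 0.7 3.1
   vertex 0.6 3.8 4.8
  endloop
 endfacet
 facet normal 0.802 0.580 -0.140
  outer loop
   vertex 4.7 1.3 1.7
   vertex 2.4 4.6 2.2
   vertex 4.9 1.7 4.5
  endloop
 endfacet
 facet normal 0.684 -0.728 0.055
  outer loop
   vertex 4.7 1.3 1.7
   vertex 4.9 1.7 4.5
   vertex 3.7 0.3 0.9
  endloop
 endfacet
 facet normal 0.333 0.364 -0.870
  outer loop
   vertex 4.7 1.3 1.7
   vertex 3.7 0.3 0.9
   vertex 2.4 4.6 2.2
  endloop
 endfacet
 facet normal 0.081 0.459 -0.885
  outer loop
   vertex 1.3 1.9 0.7
   vertex 0.9 3.9 1.7
   vertex 2.4 4.6 2.2
  endloop
 endfacet
 facet normal -0.227 0.399 -0.889
  outer loop
   vertex 1.3 1.9 0.7
   vertex 0.7 0.0 0.0
   vertex 0.9 3.9 1.7
  endloop
 endfacet
 facet normal 0.313 0.360 -0.879
  outer loop
   vertex 1.3 1.9 0.7
   vertex 2.4 4.6 2.2
   vertex 3.7 0.3 0.9
  endloop
 endfacet
 facet normal 0.253 0.263 -0.931
  outer loop
   vertex 1.3 1.9 0.7
   vertex 3.7 0.3 0.9
   vertex 0.7 0.0 0.0
  endloop
 endfacet
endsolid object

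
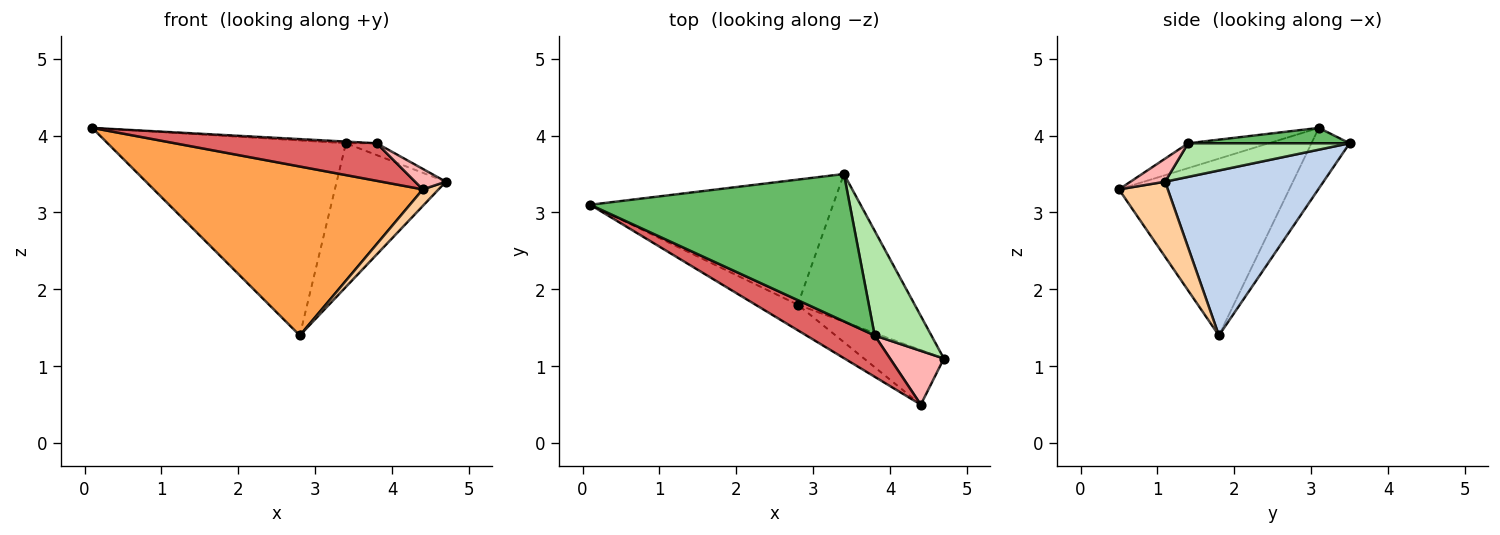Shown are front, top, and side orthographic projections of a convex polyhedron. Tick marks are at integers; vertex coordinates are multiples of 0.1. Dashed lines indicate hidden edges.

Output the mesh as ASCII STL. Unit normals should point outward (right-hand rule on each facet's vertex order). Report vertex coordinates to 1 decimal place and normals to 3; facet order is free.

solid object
 facet normal -0.134 0.834 -0.535
  outer loop
   vertex 2.8 1.8 1.4
   vertex 0.1 3.1 4.1
   vertex 3.4 3.5 3.9
  endloop
 endfacet
 facet normal 0.711 0.490 -0.504
  outer loop
   vertex 2.8 1.8 1.4
   vertex 3.4 3.5 3.9
   vertex 4.7 1.1 3.4
  endloop
 endfacet
 facet normal -0.530 -0.838 -0.127
  outer loop
   vertex 4.4 0.5 3.3
   vertex 0.1 3.1 4.1
   vertex 2.8 1.8 1.4
  endloop
 endfacet
 facet normal 0.669 -0.216 -0.711
  outer loop
   vertex 4.4 0.5 3.3
   vertex 2.8 1.8 1.4
   vertex 4.7 1.1 3.4
  endloop
 endfacet
 facet normal 0.059 0.011 0.998
  outer loop
   vertex 3.8 1.4 3.9
   vertex 3.4 3.5 3.9
   vertex 0.1 3.1 4.1
  endloop
 endfacet
 facet normal 0.508 0.097 0.856
  outer loop
   vertex 3.8 1.4 3.9
   vertex 4.7 1.1 3.4
   vertex 3.4 3.5 3.9
  endloop
 endfacet
 facet normal -0.260 -0.650 0.715
  outer loop
   vertex 3.8 1.4 3.9
   vertex 0.1 3.1 4.1
   vertex 4.4 0.5 3.3
  endloop
 endfacet
 facet normal 0.372 -0.330 0.868
  outer loop
   vertex 3.8 1.4 3.9
   vertex 4.4 0.5 3.3
   vertex 4.7 1.1 3.4
  endloop
 endfacet
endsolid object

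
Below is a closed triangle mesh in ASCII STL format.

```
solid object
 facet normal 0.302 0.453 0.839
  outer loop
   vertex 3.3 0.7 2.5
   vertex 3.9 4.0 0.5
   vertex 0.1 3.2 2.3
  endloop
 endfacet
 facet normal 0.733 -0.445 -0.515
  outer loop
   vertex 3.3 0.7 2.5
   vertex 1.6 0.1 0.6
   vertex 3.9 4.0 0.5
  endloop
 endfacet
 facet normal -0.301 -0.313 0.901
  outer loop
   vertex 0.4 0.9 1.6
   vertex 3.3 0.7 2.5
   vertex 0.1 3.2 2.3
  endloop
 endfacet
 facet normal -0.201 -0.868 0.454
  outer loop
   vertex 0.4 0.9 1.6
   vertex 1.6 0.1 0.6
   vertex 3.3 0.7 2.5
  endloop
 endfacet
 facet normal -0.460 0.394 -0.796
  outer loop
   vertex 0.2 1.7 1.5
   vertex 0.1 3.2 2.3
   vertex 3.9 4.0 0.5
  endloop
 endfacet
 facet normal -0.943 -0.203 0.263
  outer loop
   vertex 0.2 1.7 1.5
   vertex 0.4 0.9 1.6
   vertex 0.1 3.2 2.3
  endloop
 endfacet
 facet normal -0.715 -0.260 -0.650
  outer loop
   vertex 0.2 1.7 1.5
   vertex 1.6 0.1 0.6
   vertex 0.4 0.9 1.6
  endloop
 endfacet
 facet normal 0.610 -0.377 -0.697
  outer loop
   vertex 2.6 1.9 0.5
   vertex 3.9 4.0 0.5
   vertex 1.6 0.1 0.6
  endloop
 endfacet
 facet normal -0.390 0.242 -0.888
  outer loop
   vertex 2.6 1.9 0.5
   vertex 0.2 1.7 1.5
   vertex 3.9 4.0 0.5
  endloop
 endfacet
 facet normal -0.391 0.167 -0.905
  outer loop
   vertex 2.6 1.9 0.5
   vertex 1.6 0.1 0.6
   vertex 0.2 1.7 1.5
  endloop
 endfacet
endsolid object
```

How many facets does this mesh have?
10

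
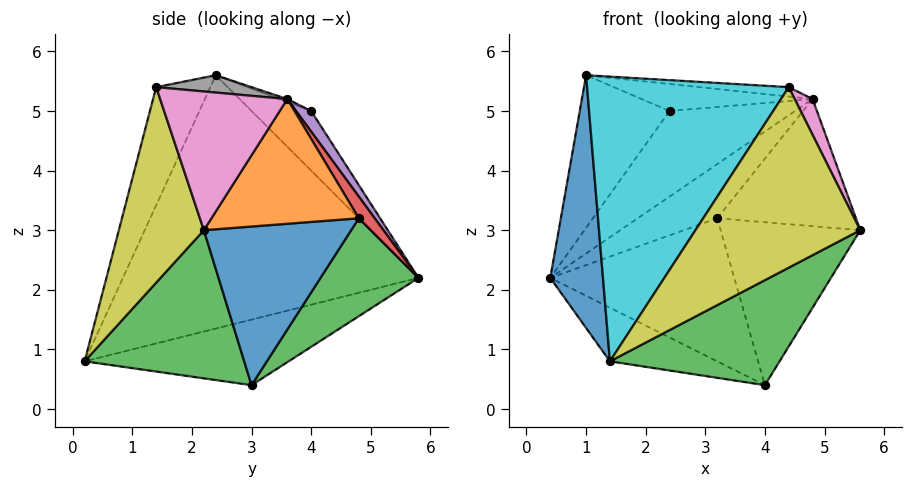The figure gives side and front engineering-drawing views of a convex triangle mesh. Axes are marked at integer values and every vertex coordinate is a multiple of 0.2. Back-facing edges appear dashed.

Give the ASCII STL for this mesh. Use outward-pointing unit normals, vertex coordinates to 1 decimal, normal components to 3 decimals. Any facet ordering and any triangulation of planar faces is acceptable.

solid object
 facet normal -0.984 -0.175 -0.002
  outer loop
   vertex 1.0 2.4 5.6
   vertex 0.4 5.8 2.2
   vertex 1.4 0.2 0.8
  endloop
 endfacet
 facet normal -0.329 0.173 -0.928
  outer loop
   vertex 4.0 3.0 0.4
   vertex 1.4 0.2 0.8
   vertex 0.4 5.8 2.2
  endloop
 endfacet
 facet normal 0.576 -0.612 -0.542
  outer loop
   vertex 4.0 3.0 0.4
   vertex 5.6 2.2 3.0
   vertex 1.4 0.2 0.8
  endloop
 endfacet
 facet normal -0.405 0.610 0.681
  outer loop
   vertex 2.4 4.0 5.0
   vertex 0.4 5.8 2.2
   vertex 1.0 2.4 5.6
  endloop
 endfacet
 facet normal 0.104 0.869 0.484
  outer loop
   vertex 2.4 4.0 5.0
   vertex 4.8 3.6 5.2
   vertex 0.4 5.8 2.2
  endloop
 endfacet
 facet normal -0.017 0.364 0.931
  outer loop
   vertex 2.4 4.0 5.0
   vertex 1.0 2.4 5.6
   vertex 4.8 3.6 5.2
  endloop
 endfacet
 facet normal 0.903 -0.127 0.409
  outer loop
   vertex 4.4 1.4 5.4
   vertex 5.6 2.2 3.0
   vertex 4.8 3.6 5.2
  endloop
 endfacet
 facet normal 0.081 0.076 0.994
  outer loop
   vertex 4.4 1.4 5.4
   vertex 4.8 3.6 5.2
   vertex 1.0 2.4 5.6
  endloop
 endfacet
 facet normal 0.457 -0.887 -0.067
  outer loop
   vertex 4.4 1.4 5.4
   vertex 1.4 0.2 0.8
   vertex 5.6 2.2 3.0
  endloop
 endfacet
 facet normal -0.239 -0.890 0.388
  outer loop
   vertex 4.4 1.4 5.4
   vertex 1.0 2.4 5.6
   vertex 1.4 0.2 0.8
  endloop
 endfacet
 facet normal 0.706 0.670 -0.229
  outer loop
   vertex 3.2 4.8 3.2
   vertex 5.6 2.2 3.0
   vertex 4.0 3.0 0.4
  endloop
 endfacet
 facet normal 0.718 0.676 -0.169
  outer loop
   vertex 3.2 4.8 3.2
   vertex 4.8 3.6 5.2
   vertex 5.6 2.2 3.0
  endloop
 endfacet
 facet normal 0.431 0.810 -0.397
  outer loop
   vertex 3.2 4.8 3.2
   vertex 4.0 3.0 0.4
   vertex 0.4 5.8 2.2
  endloop
 endfacet
 facet normal 0.180 0.900 0.396
  outer loop
   vertex 3.2 4.8 3.2
   vertex 0.4 5.8 2.2
   vertex 4.8 3.6 5.2
  endloop
 endfacet
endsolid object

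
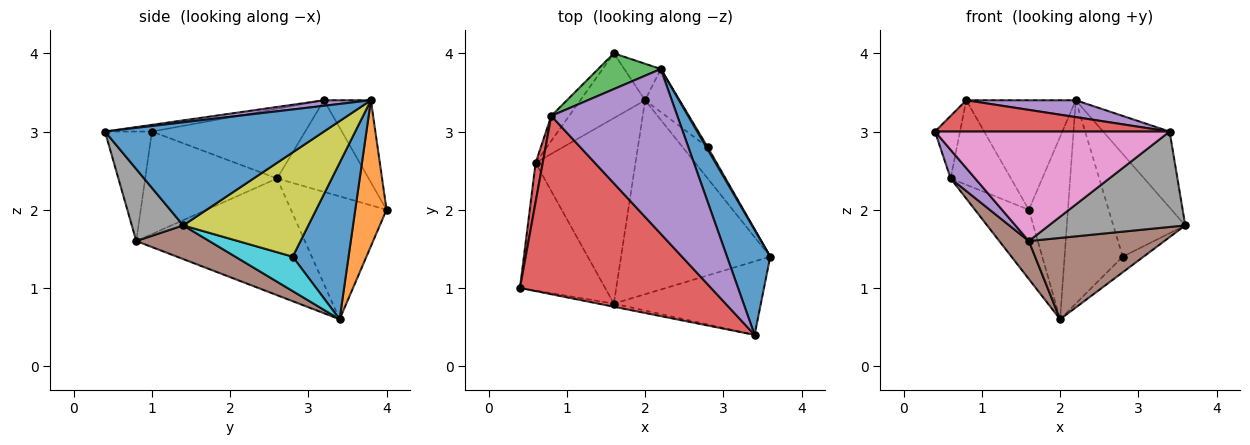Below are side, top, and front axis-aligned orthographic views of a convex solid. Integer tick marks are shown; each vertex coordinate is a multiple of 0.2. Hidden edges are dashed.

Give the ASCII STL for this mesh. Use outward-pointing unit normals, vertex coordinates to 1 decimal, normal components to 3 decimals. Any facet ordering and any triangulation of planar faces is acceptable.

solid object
 facet normal 0.888 0.270 0.373
  outer loop
   vertex 3.4 0.4 3.0
   vertex 3.6 1.4 1.8
   vertex 2.2 3.8 3.4
  endloop
 endfacet
 facet normal 0.617 0.772 -0.154
  outer loop
   vertex 2.0 3.4 0.6
   vertex 1.6 4.0 2.0
   vertex 2.2 3.8 3.4
  endloop
 endfacet
 facet normal -0.377 0.880 0.287
  outer loop
   vertex 0.8 3.2 3.4
   vertex 2.2 3.8 3.4
   vertex 1.6 4.0 2.0
  endloop
 endfacet
 facet normal -0.035 -0.173 0.984
  outer loop
   vertex 0.8 3.2 3.4
   vertex 0.4 1.0 3.0
   vertex 3.4 0.4 3.0
  endloop
 endfacet
 facet normal 0.044 -0.102 0.994
  outer loop
   vertex 0.8 3.2 3.4
   vertex 3.4 0.4 3.0
   vertex 2.2 3.8 3.4
  endloop
 endfacet
 facet normal 0.204 -0.379 -0.903
  outer loop
   vertex 1.6 0.8 1.6
   vertex 2.0 3.4 0.6
   vertex 3.6 1.4 1.8
  endloop
 endfacet
 facet normal -0.196 -0.980 -0.028
  outer loop
   vertex 1.6 0.8 1.6
   vertex 3.4 0.4 3.0
   vertex 0.4 1.0 3.0
  endloop
 endfacet
 facet normal 0.286 -0.759 -0.585
  outer loop
   vertex 1.6 0.8 1.6
   vertex 3.6 1.4 1.8
   vertex 3.4 0.4 3.0
  endloop
 endfacet
 facet normal 0.867 0.498 0.011
  outer loop
   vertex 2.8 2.8 1.4
   vertex 2.2 3.8 3.4
   vertex 3.6 1.4 1.8
  endloop
 endfacet
 facet normal 0.776 0.282 -0.564
  outer loop
   vertex 2.8 2.8 1.4
   vertex 3.6 1.4 1.8
   vertex 2.0 3.4 0.6
  endloop
 endfacet
 facet normal 0.685 0.713 -0.151
  outer loop
   vertex 2.8 2.8 1.4
   vertex 2.0 3.4 0.6
   vertex 2.2 3.8 3.4
  endloop
 endfacet
 facet normal -0.792 0.446 -0.417
  outer loop
   vertex 0.6 2.6 2.4
   vertex 1.6 4.0 2.0
   vertex 2.0 3.4 0.6
  endloop
 endfacet
 facet normal -0.824 0.543 -0.161
  outer loop
   vertex 0.6 2.6 2.4
   vertex 0.8 3.2 3.4
   vertex 1.6 4.0 2.0
  endloop
 endfacet
 facet normal -0.982 0.160 0.100
  outer loop
   vertex 0.6 2.6 2.4
   vertex 0.4 1.0 3.0
   vertex 0.8 3.2 3.4
  endloop
 endfacet
 facet normal -0.761 -0.142 -0.632
  outer loop
   vertex 0.6 2.6 2.4
   vertex 1.6 0.8 1.6
   vertex 0.4 1.0 3.0
  endloop
 endfacet
 facet normal -0.753 -0.132 -0.644
  outer loop
   vertex 0.6 2.6 2.4
   vertex 2.0 3.4 0.6
   vertex 1.6 0.8 1.6
  endloop
 endfacet
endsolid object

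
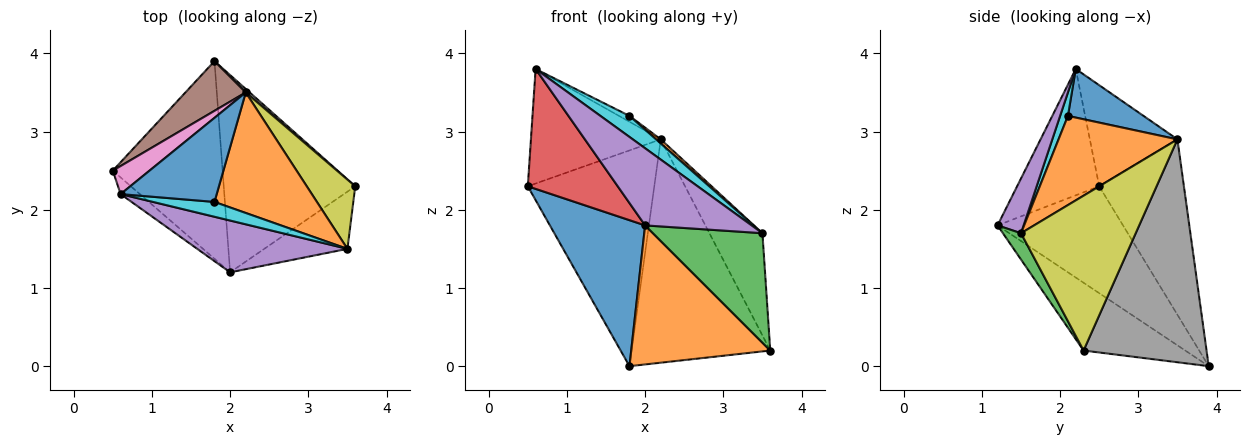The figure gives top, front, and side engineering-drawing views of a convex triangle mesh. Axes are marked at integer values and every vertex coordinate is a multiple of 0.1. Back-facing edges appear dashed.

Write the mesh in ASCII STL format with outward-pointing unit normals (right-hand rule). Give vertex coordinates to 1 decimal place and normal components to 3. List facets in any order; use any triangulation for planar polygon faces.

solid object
 facet normal -0.617 -0.468 -0.633
  outer loop
   vertex 2.0 1.2 1.8
   vertex 0.5 2.5 2.3
   vertex 1.8 3.9 0.0
  endloop
 endfacet
 facet normal -0.388 -0.531 -0.753
  outer loop
   vertex 2.0 1.2 1.8
   vertex 1.8 3.9 0.0
   vertex 3.6 2.3 0.2
  endloop
 endfacet
 facet normal 0.145 -0.877 -0.458
  outer loop
   vertex 2.0 1.2 1.8
   vertex 3.6 2.3 0.2
   vertex 3.5 1.5 1.7
  endloop
 endfacet
 facet normal -0.671 -0.735 -0.102
  outer loop
   vertex 2.0 1.2 1.8
   vertex 0.6 2.2 3.8
   vertex 0.5 2.5 2.3
  endloop
 endfacet
 facet normal 0.199 -0.814 0.546
  outer loop
   vertex 2.0 1.2 1.8
   vertex 3.5 1.5 1.7
   vertex 0.6 2.2 3.8
  endloop
 endfacet
 facet normal -0.546 0.816 0.188
  outer loop
   vertex 2.2 3.5 2.9
   vertex 1.8 3.9 0.0
   vertex 0.5 2.5 2.3
  endloop
 endfacet
 facet normal -0.548 0.812 0.199
  outer loop
   vertex 2.2 3.5 2.9
   vertex 0.5 2.5 2.3
   vertex 0.6 2.2 3.8
  endloop
 endfacet
 facet normal 0.664 0.748 0.012
  outer loop
   vertex 2.2 3.5 2.9
   vertex 3.6 2.3 0.2
   vertex 1.8 3.9 0.0
  endloop
 endfacet
 facet normal 0.873 0.404 0.273
  outer loop
   vertex 2.2 3.5 2.9
   vertex 3.5 1.5 1.7
   vertex 3.6 2.3 0.2
  endloop
 endfacet
 facet normal 0.215 -0.798 0.563
  outer loop
   vertex 1.8 2.1 3.2
   vertex 0.6 2.2 3.8
   vertex 3.5 1.5 1.7
  endloop
 endfacet
 facet normal 0.450 0.062 0.891
  outer loop
   vertex 1.8 2.1 3.2
   vertex 2.2 3.5 2.9
   vertex 0.6 2.2 3.8
  endloop
 endfacet
 facet normal 0.656 -0.026 0.754
  outer loop
   vertex 1.8 2.1 3.2
   vertex 3.5 1.5 1.7
   vertex 2.2 3.5 2.9
  endloop
 endfacet
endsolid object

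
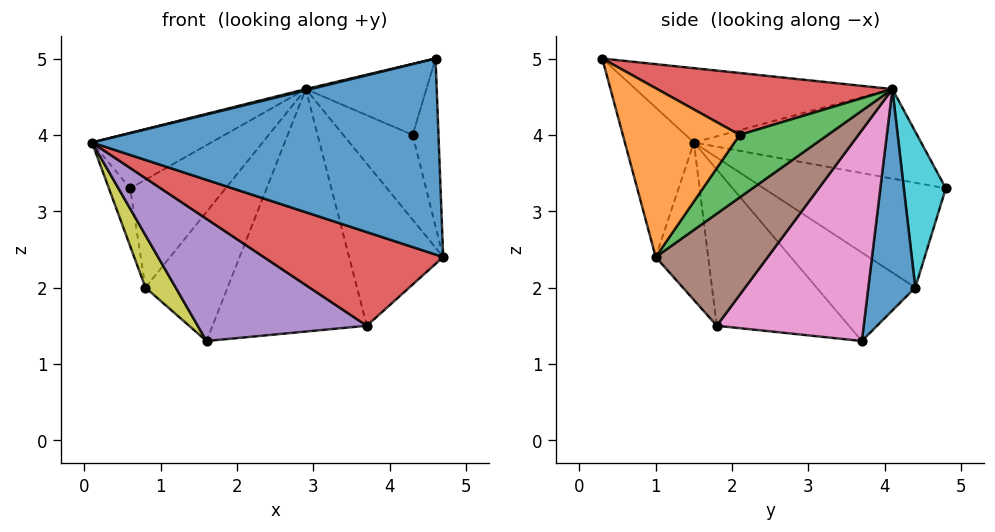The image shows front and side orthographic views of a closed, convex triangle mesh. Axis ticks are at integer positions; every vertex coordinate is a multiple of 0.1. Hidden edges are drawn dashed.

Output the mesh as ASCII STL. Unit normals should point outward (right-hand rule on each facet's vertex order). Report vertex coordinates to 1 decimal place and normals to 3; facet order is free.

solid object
 facet normal -0.188 -0.946 -0.262
  outer loop
   vertex 4.6 0.3 5.0
   vertex 0.1 1.5 3.9
   vertex 4.7 1.0 2.4
  endloop
 endfacet
 facet normal -0.427 0.224 0.876
  outer loop
   vertex 2.9 4.1 4.6
   vertex 0.6 4.8 3.3
   vertex 0.1 1.5 3.9
  endloop
 endfacet
 facet normal -0.239 -0.005 0.971
  outer loop
   vertex 2.9 4.1 4.6
   vertex 0.1 1.5 3.9
   vertex 4.6 0.3 5.0
  endloop
 endfacet
 facet normal -0.247 -0.844 -0.476
  outer loop
   vertex 3.7 1.8 1.5
   vertex 4.7 1.0 2.4
   vertex 0.1 1.5 3.9
  endloop
 endfacet
 facet normal -0.431 -0.551 -0.715
  outer loop
   vertex 3.7 1.8 1.5
   vertex 0.1 1.5 3.9
   vertex 1.6 3.7 1.3
  endloop
 endfacet
 facet normal 0.738 0.619 -0.269
  outer loop
   vertex 3.7 1.8 1.5
   vertex 2.9 4.1 4.6
   vertex 4.7 1.0 2.4
  endloop
 endfacet
 facet normal 0.649 0.682 -0.338
  outer loop
   vertex 3.7 1.8 1.5
   vertex 1.6 3.7 1.3
   vertex 2.9 4.1 4.6
  endloop
 endfacet
 facet normal -0.976 0.114 -0.185
  outer loop
   vertex 0.8 4.4 2.0
   vertex 0.1 1.5 3.9
   vertex 0.6 4.8 3.3
  endloop
 endfacet
 facet normal -0.747 -0.229 -0.624
  outer loop
   vertex 0.8 4.4 2.0
   vertex 1.6 3.7 1.3
   vertex 0.1 1.5 3.9
  endloop
 endfacet
 facet normal 0.393 0.894 -0.215
  outer loop
   vertex 0.8 4.4 2.0
   vertex 0.6 4.8 3.3
   vertex 2.9 4.1 4.6
  endloop
 endfacet
 facet normal 0.475 0.831 -0.288
  outer loop
   vertex 0.8 4.4 2.0
   vertex 2.9 4.1 4.6
   vertex 1.6 3.7 1.3
  endloop
 endfacet
 facet normal 0.972 0.215 0.095
  outer loop
   vertex 4.3 2.1 4.0
   vertex 4.6 0.3 5.0
   vertex 4.7 1.0 2.4
  endloop
 endfacet
 facet normal 0.766 0.603 -0.223
  outer loop
   vertex 4.3 2.1 4.0
   vertex 4.7 1.0 2.4
   vertex 2.9 4.1 4.6
  endloop
 endfacet
 facet normal 0.778 0.399 0.485
  outer loop
   vertex 4.3 2.1 4.0
   vertex 2.9 4.1 4.6
   vertex 4.6 0.3 5.0
  endloop
 endfacet
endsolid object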